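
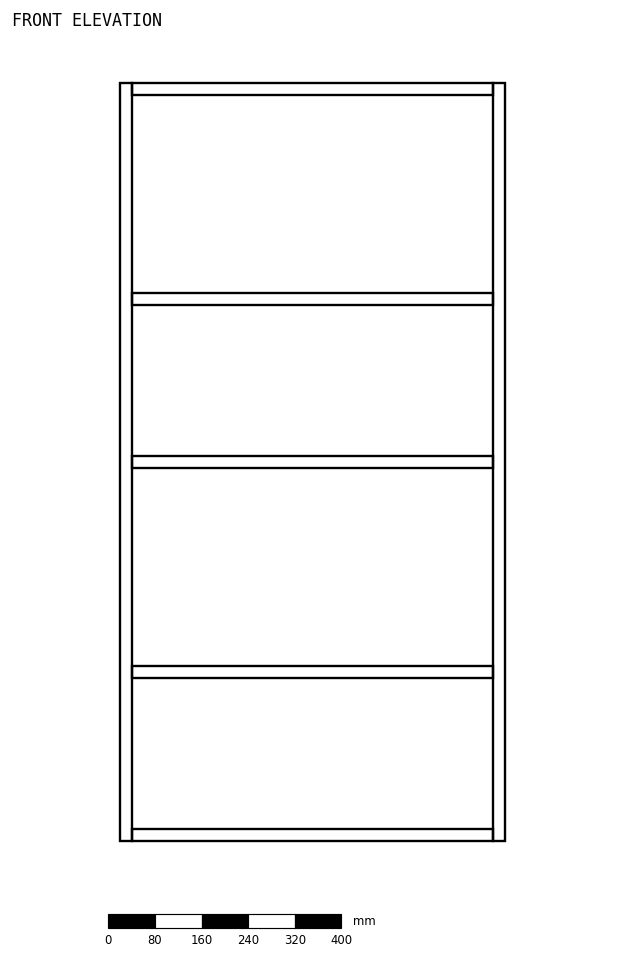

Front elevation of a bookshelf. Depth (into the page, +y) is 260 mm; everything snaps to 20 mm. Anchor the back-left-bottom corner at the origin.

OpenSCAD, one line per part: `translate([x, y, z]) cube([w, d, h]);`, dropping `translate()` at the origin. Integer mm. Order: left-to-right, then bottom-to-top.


cube([20, 260, 1300]);
translate([20, 0, 0]) cube([620, 260, 20]);
translate([20, 0, 280]) cube([620, 260, 20]);
translate([20, 0, 640]) cube([620, 260, 20]);
translate([20, 0, 920]) cube([620, 260, 20]);
translate([20, 0, 1280]) cube([620, 260, 20]);
translate([640, 0, 0]) cube([20, 260, 1300]);


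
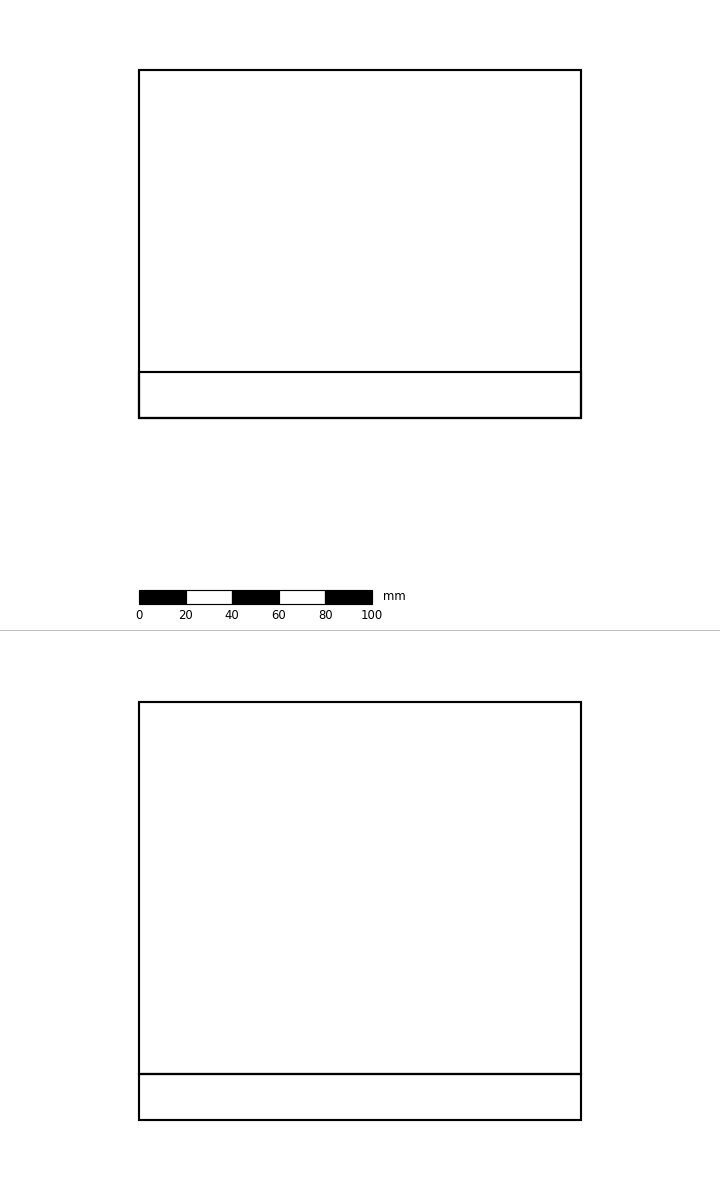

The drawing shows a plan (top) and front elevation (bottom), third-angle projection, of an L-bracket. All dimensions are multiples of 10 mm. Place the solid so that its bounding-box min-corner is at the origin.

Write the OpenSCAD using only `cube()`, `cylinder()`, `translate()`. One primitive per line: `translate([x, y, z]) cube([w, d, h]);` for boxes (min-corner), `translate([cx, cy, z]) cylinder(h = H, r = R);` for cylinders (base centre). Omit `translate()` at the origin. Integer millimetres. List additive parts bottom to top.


cube([190, 150, 20]);
translate([0, 0, 20]) cube([190, 20, 160]);


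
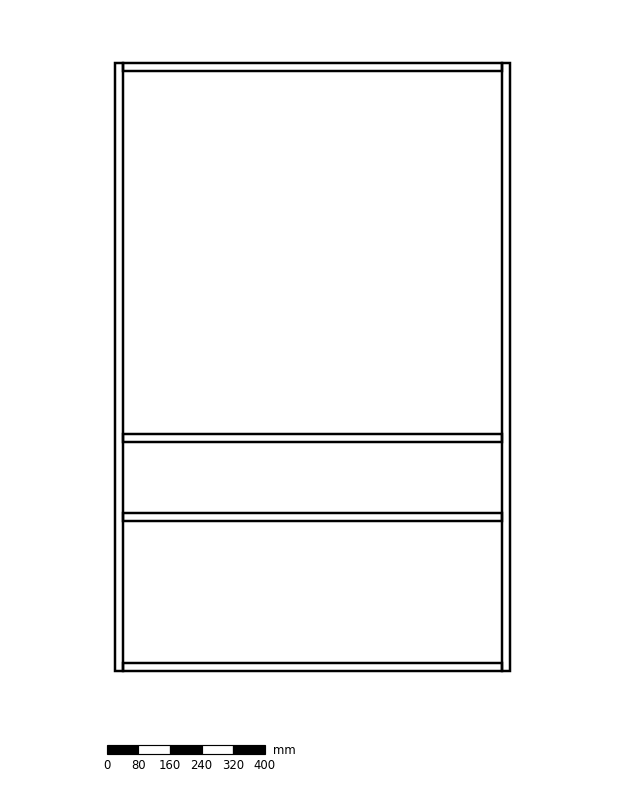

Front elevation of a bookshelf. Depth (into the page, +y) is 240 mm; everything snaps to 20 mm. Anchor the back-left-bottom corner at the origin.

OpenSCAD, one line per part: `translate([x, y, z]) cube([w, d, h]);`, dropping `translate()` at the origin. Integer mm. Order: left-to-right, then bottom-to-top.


cube([20, 240, 1540]);
translate([20, 0, 0]) cube([960, 240, 20]);
translate([20, 0, 380]) cube([960, 240, 20]);
translate([20, 0, 580]) cube([960, 240, 20]);
translate([20, 0, 1520]) cube([960, 240, 20]);
translate([980, 0, 0]) cube([20, 240, 1540]);


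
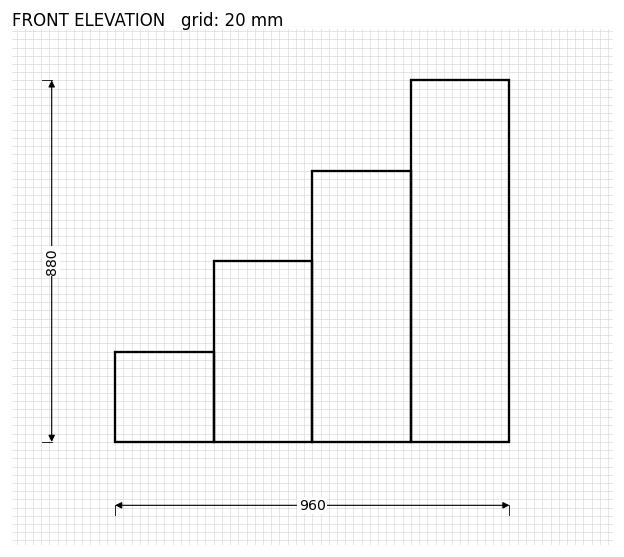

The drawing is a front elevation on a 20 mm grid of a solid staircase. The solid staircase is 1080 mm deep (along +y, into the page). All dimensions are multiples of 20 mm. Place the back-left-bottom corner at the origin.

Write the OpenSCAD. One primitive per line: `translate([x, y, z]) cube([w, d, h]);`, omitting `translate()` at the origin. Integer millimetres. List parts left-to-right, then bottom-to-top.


cube([240, 1080, 220]);
translate([240, 0, 0]) cube([240, 1080, 440]);
translate([480, 0, 0]) cube([240, 1080, 660]);
translate([720, 0, 0]) cube([240, 1080, 880]);


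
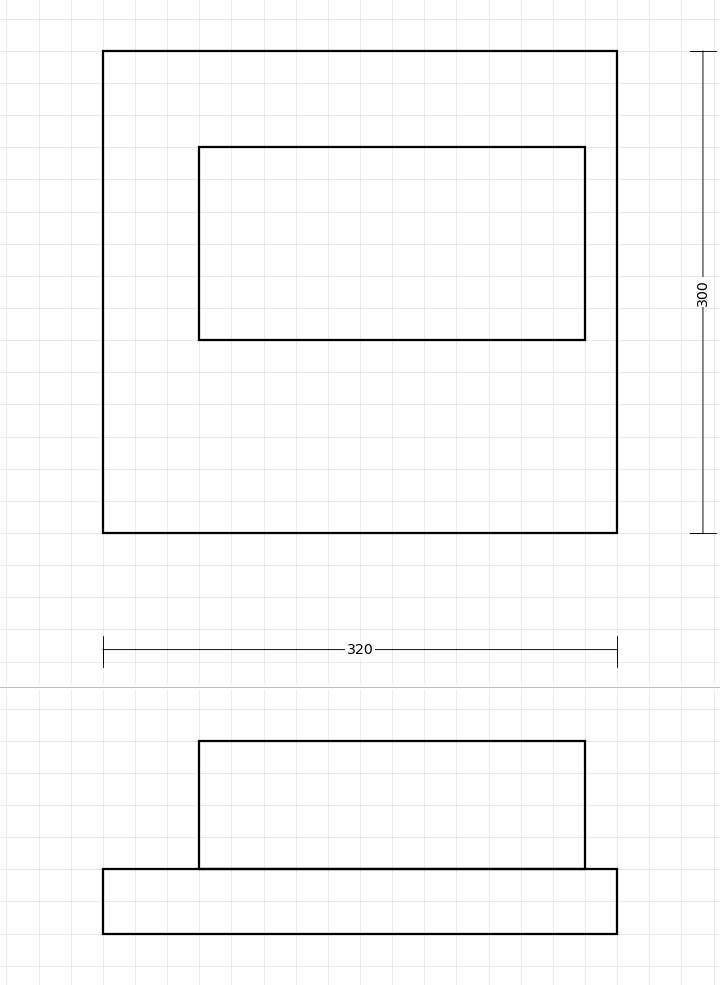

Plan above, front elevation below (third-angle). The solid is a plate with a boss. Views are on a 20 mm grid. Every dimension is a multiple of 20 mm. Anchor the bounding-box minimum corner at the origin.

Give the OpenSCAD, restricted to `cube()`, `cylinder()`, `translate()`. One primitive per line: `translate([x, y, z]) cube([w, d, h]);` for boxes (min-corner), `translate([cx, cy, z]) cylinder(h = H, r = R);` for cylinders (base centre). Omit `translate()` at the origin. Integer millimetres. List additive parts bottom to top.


cube([320, 300, 40]);
translate([60, 120, 40]) cube([240, 120, 80]);


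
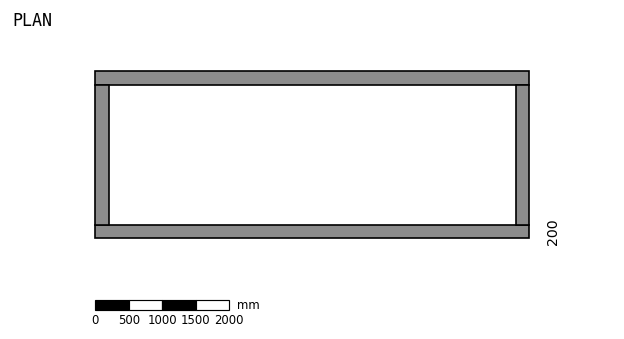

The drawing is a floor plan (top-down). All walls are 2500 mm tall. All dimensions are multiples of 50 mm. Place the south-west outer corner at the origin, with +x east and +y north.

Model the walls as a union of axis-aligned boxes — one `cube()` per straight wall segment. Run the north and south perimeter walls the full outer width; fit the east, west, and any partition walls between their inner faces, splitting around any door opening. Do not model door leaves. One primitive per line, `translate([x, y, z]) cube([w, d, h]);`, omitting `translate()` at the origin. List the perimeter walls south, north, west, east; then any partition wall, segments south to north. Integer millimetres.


cube([6500, 200, 2500]);
translate([0, 2300, 0]) cube([6500, 200, 2500]);
translate([0, 200, 0]) cube([200, 2100, 2500]);
translate([6300, 200, 0]) cube([200, 2100, 2500]);


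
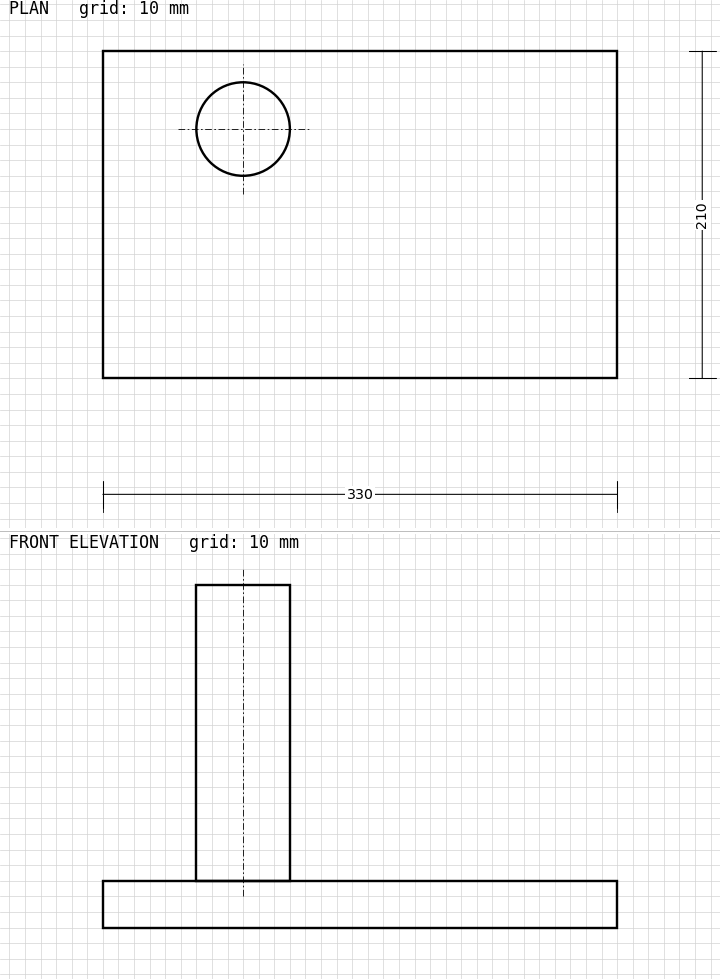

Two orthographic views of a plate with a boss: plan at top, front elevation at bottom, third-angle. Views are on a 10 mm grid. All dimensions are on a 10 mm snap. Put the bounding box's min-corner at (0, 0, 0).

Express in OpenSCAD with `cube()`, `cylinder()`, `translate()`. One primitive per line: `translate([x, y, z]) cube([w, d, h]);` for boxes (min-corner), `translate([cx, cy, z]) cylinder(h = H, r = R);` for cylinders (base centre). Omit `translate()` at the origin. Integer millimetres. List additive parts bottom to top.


cube([330, 210, 30]);
translate([90, 160, 30]) cylinder(h = 190, r = 30);


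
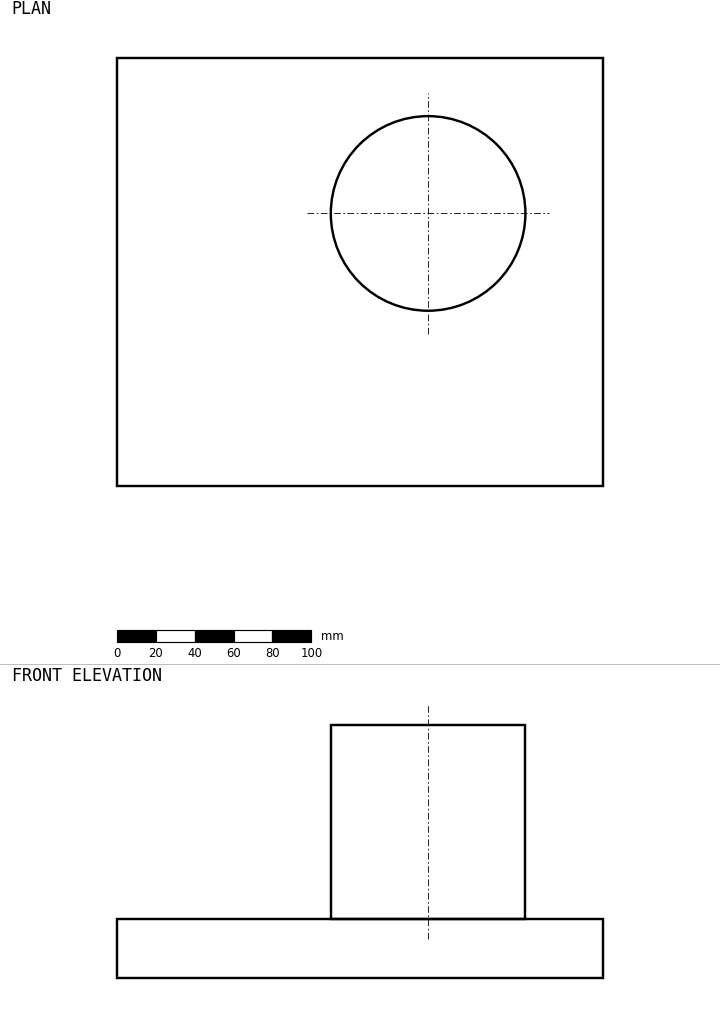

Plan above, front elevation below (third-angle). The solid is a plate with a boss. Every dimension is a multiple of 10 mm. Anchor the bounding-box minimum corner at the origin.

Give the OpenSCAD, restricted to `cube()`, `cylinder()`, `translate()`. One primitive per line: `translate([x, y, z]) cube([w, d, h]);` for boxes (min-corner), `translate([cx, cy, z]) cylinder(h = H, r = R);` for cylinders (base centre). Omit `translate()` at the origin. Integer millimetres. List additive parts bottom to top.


cube([250, 220, 30]);
translate([160, 140, 30]) cylinder(h = 100, r = 50);


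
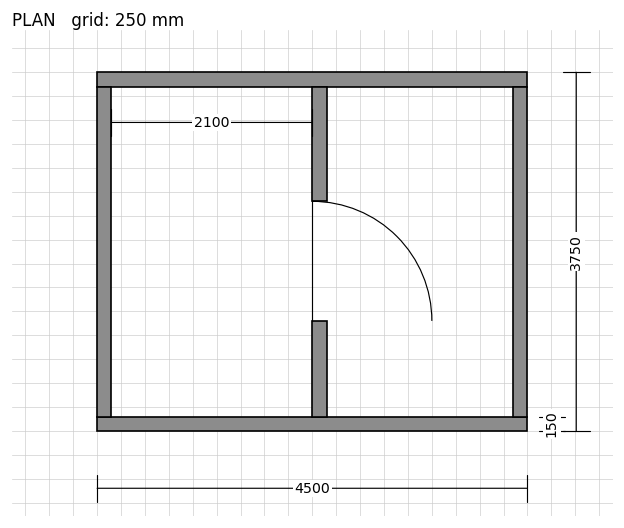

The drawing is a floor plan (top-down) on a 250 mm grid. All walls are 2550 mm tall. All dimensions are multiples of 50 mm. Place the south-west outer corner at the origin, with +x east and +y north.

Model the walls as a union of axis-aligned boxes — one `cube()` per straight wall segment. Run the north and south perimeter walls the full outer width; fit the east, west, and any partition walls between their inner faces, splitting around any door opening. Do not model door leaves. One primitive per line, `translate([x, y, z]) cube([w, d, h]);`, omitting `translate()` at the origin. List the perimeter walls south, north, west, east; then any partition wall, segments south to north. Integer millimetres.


cube([4500, 150, 2550]);
translate([0, 3600, 0]) cube([4500, 150, 2550]);
translate([0, 150, 0]) cube([150, 3450, 2550]);
translate([4350, 150, 0]) cube([150, 3450, 2550]);
translate([2250, 150, 0]) cube([150, 1000, 2550]);
translate([2250, 2400, 0]) cube([150, 1200, 2550]);


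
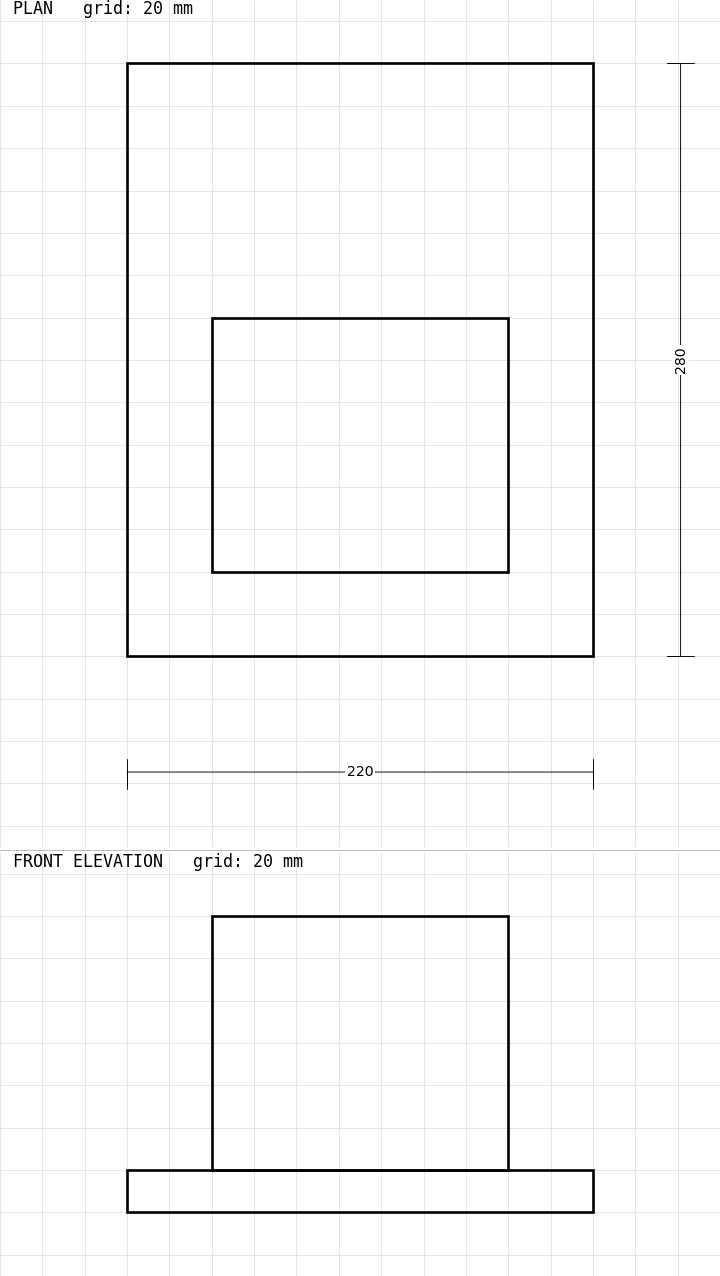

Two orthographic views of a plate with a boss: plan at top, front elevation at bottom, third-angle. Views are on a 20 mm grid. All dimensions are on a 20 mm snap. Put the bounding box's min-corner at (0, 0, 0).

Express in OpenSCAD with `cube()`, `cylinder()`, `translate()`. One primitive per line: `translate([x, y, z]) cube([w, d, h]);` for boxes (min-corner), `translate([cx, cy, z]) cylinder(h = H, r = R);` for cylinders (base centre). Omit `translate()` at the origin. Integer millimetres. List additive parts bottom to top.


cube([220, 280, 20]);
translate([40, 40, 20]) cube([140, 120, 120]);


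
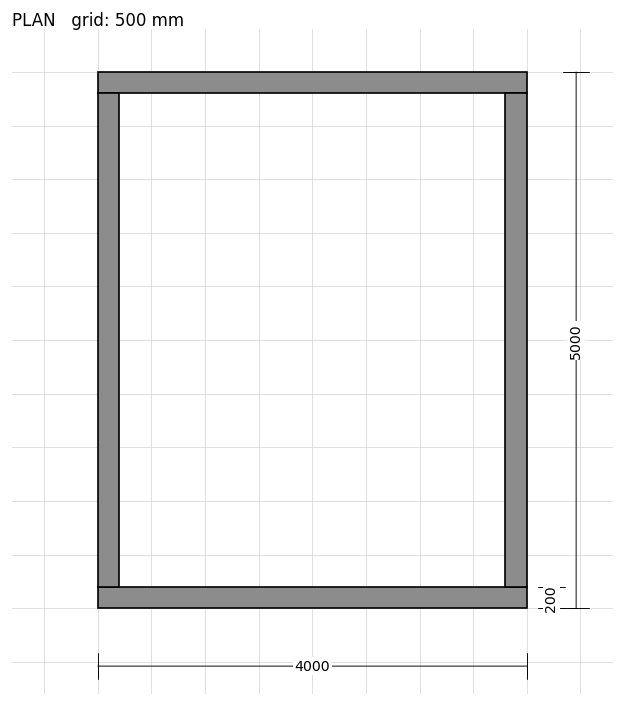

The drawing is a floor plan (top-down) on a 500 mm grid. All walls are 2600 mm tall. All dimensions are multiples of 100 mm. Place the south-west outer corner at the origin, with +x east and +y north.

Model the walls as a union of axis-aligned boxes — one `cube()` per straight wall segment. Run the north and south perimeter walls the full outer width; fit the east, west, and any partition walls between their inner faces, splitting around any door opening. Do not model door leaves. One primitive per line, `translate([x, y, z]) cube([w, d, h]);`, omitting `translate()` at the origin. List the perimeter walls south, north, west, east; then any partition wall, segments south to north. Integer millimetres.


cube([4000, 200, 2600]);
translate([0, 4800, 0]) cube([4000, 200, 2600]);
translate([0, 200, 0]) cube([200, 4600, 2600]);
translate([3800, 200, 0]) cube([200, 4600, 2600]);


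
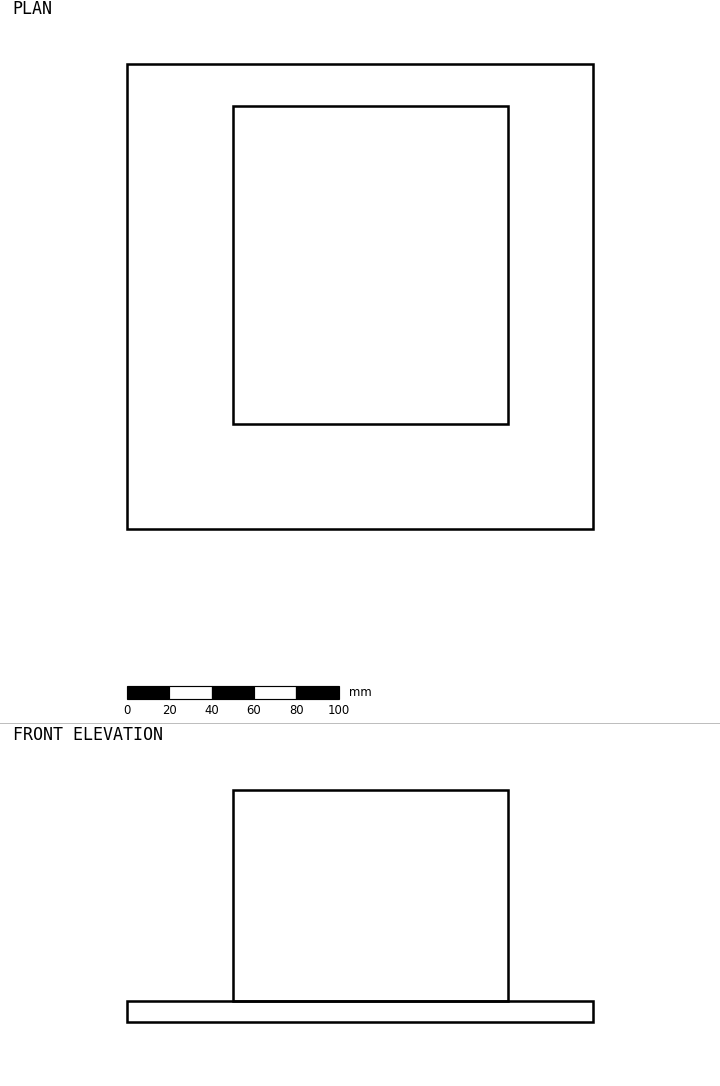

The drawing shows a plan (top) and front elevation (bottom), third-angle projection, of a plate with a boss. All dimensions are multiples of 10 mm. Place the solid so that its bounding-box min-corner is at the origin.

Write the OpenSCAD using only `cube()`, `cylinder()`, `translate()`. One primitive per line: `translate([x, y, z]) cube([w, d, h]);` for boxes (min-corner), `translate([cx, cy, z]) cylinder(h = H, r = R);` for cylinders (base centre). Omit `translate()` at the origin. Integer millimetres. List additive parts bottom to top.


cube([220, 220, 10]);
translate([50, 50, 10]) cube([130, 150, 100]);


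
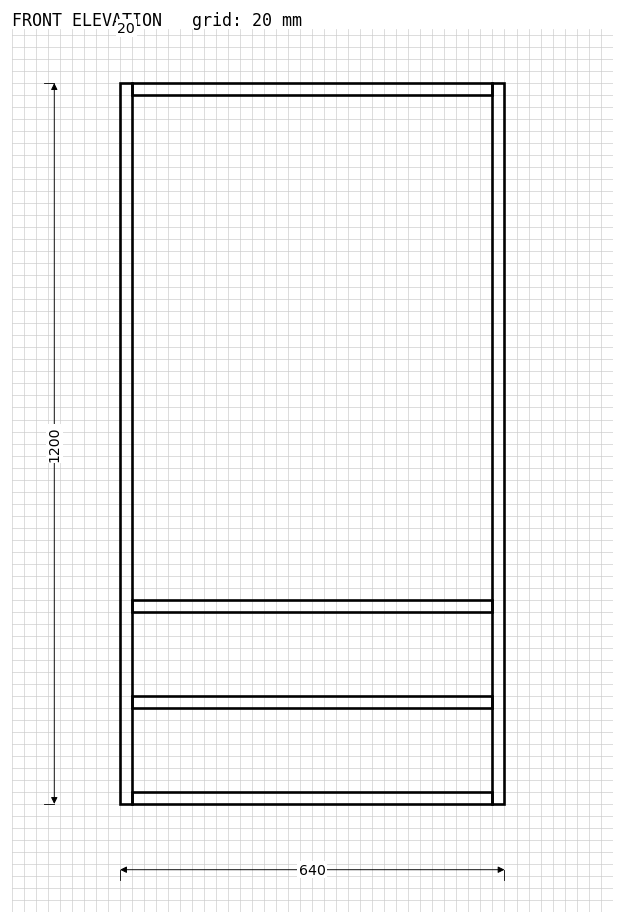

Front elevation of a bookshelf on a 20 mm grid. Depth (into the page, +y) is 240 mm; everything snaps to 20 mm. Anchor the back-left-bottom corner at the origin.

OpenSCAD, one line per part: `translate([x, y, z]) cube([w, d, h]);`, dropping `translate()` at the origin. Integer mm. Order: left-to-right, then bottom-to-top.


cube([20, 240, 1200]);
translate([20, 0, 0]) cube([600, 240, 20]);
translate([20, 0, 160]) cube([600, 240, 20]);
translate([20, 0, 320]) cube([600, 240, 20]);
translate([20, 0, 1180]) cube([600, 240, 20]);
translate([620, 0, 0]) cube([20, 240, 1200]);


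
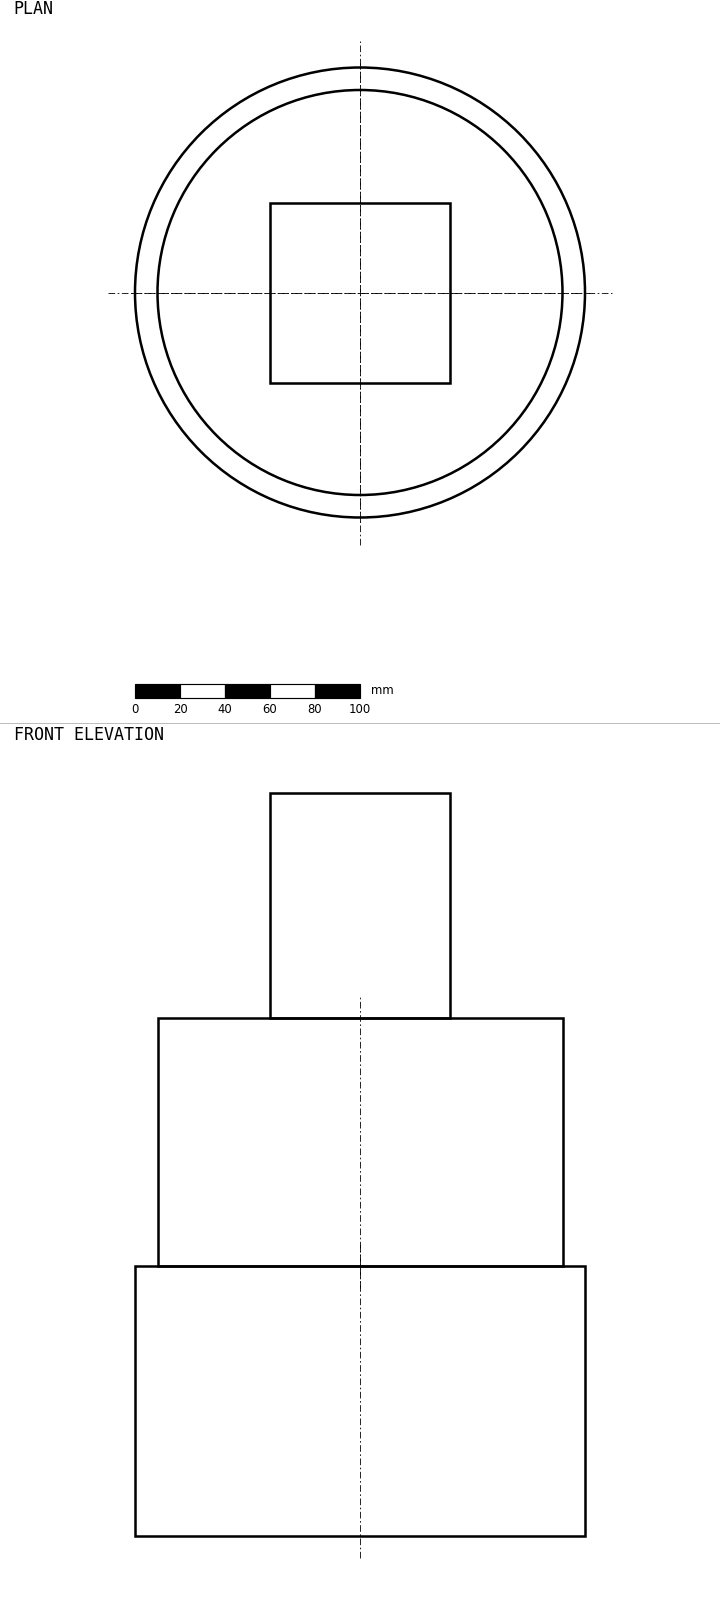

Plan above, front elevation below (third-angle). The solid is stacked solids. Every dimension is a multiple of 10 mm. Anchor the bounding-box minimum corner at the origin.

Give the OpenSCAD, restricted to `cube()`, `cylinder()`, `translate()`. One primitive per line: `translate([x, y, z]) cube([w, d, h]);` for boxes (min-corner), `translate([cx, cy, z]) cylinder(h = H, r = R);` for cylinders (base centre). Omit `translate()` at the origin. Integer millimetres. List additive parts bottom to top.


translate([100, 100, 0]) cylinder(h = 120, r = 100);
translate([100, 100, 120]) cylinder(h = 110, r = 90);
translate([60, 60, 230]) cube([80, 80, 100]);


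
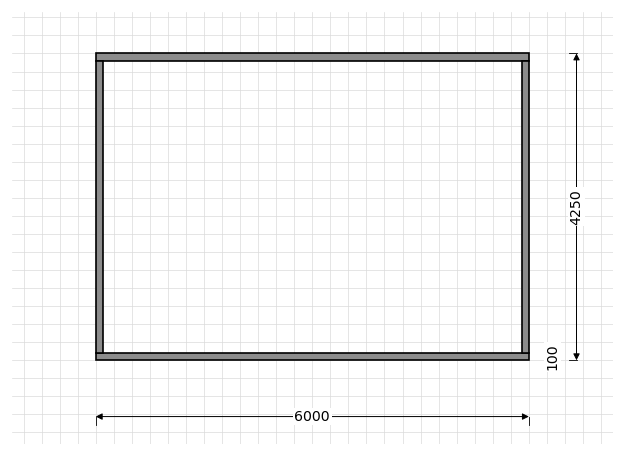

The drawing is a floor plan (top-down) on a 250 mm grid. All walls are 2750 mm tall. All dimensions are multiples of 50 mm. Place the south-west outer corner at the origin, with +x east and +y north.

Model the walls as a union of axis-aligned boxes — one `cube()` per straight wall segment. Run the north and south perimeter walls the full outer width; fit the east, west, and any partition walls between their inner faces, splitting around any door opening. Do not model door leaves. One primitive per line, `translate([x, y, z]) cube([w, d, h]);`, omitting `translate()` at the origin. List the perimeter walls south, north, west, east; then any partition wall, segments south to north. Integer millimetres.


cube([6000, 100, 2750]);
translate([0, 4150, 0]) cube([6000, 100, 2750]);
translate([0, 100, 0]) cube([100, 4050, 2750]);
translate([5900, 100, 0]) cube([100, 4050, 2750]);


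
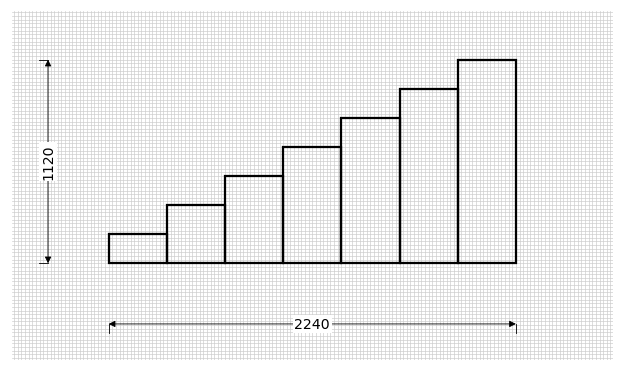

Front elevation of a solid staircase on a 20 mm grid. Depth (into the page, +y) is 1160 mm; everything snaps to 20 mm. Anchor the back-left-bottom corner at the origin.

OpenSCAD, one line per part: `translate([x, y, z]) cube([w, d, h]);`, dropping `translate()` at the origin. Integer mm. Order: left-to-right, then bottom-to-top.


cube([320, 1160, 160]);
translate([320, 0, 0]) cube([320, 1160, 320]);
translate([640, 0, 0]) cube([320, 1160, 480]);
translate([960, 0, 0]) cube([320, 1160, 640]);
translate([1280, 0, 0]) cube([320, 1160, 800]);
translate([1600, 0, 0]) cube([320, 1160, 960]);
translate([1920, 0, 0]) cube([320, 1160, 1120]);


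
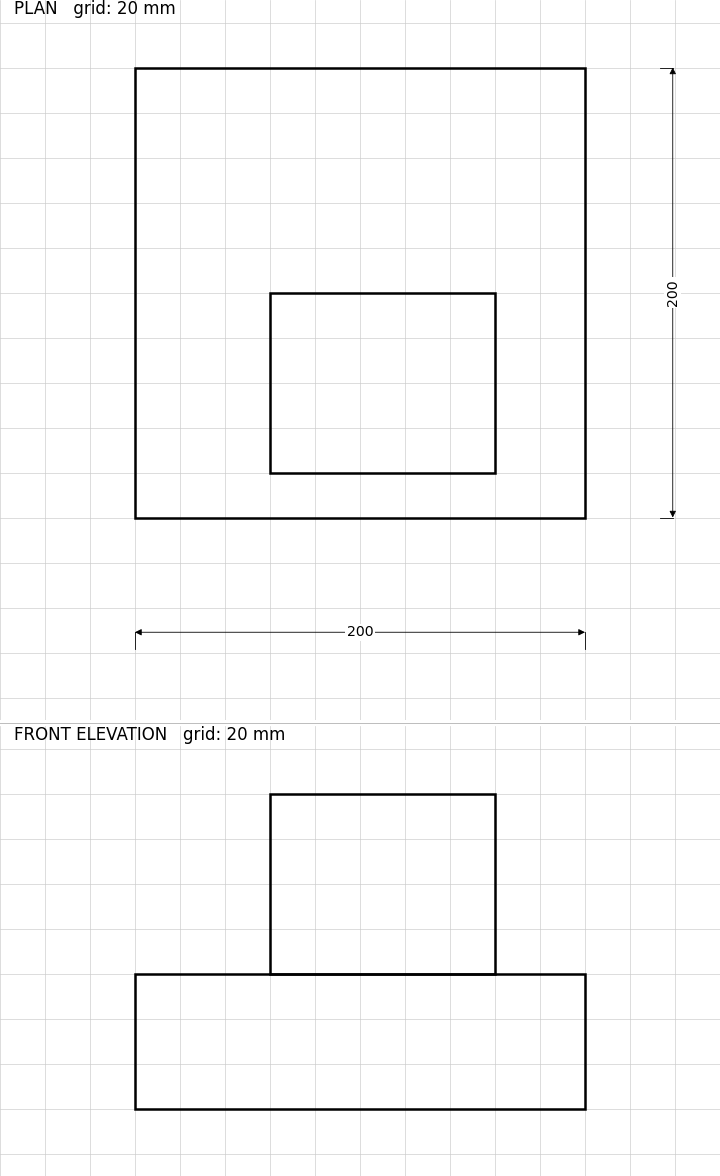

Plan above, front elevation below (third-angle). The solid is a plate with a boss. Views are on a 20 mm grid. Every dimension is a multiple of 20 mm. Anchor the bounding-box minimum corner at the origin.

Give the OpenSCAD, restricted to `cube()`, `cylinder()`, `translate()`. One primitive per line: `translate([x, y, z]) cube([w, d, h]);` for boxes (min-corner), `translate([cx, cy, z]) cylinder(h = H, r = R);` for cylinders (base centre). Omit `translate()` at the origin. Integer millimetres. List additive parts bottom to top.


cube([200, 200, 60]);
translate([60, 20, 60]) cube([100, 80, 80]);


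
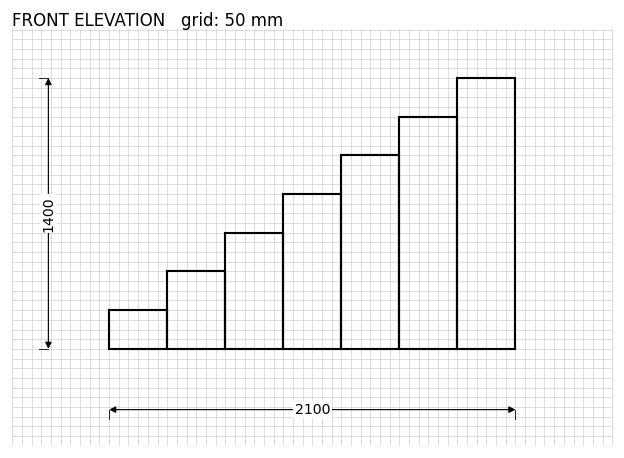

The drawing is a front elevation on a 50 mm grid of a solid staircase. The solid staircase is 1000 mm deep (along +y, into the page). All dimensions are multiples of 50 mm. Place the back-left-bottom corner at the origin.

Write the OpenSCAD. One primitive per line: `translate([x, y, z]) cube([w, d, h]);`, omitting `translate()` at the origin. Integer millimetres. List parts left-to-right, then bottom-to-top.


cube([300, 1000, 200]);
translate([300, 0, 0]) cube([300, 1000, 400]);
translate([600, 0, 0]) cube([300, 1000, 600]);
translate([900, 0, 0]) cube([300, 1000, 800]);
translate([1200, 0, 0]) cube([300, 1000, 1000]);
translate([1500, 0, 0]) cube([300, 1000, 1200]);
translate([1800, 0, 0]) cube([300, 1000, 1400]);


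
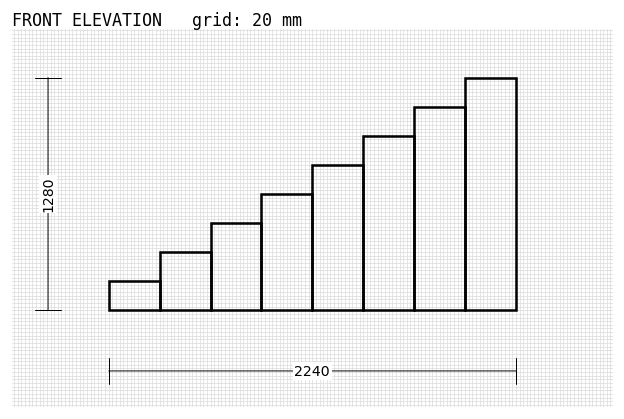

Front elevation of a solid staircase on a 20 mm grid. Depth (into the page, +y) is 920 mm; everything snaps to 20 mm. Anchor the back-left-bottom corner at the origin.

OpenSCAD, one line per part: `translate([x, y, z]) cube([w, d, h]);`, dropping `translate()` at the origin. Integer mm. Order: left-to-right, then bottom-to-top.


cube([280, 920, 160]);
translate([280, 0, 0]) cube([280, 920, 320]);
translate([560, 0, 0]) cube([280, 920, 480]);
translate([840, 0, 0]) cube([280, 920, 640]);
translate([1120, 0, 0]) cube([280, 920, 800]);
translate([1400, 0, 0]) cube([280, 920, 960]);
translate([1680, 0, 0]) cube([280, 920, 1120]);
translate([1960, 0, 0]) cube([280, 920, 1280]);


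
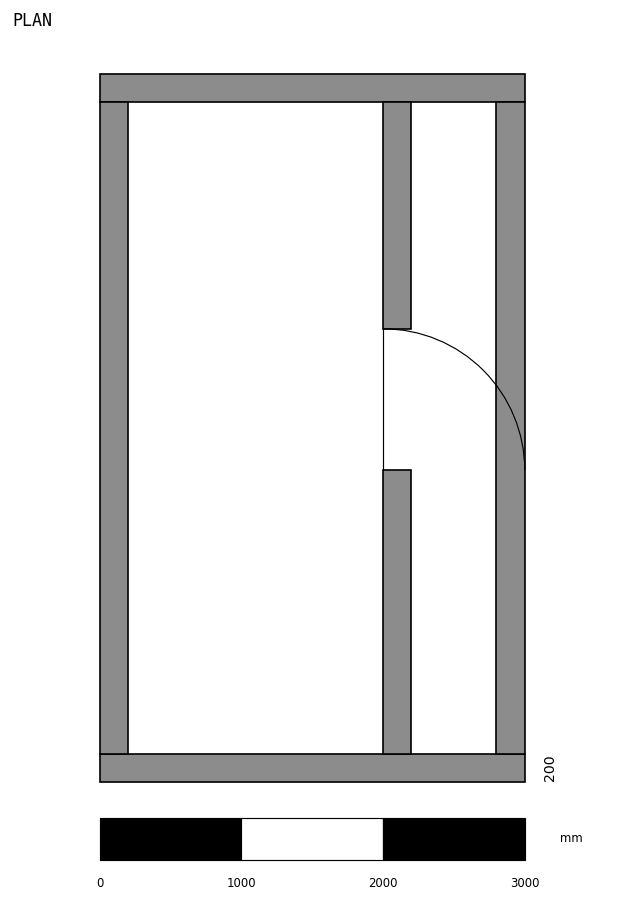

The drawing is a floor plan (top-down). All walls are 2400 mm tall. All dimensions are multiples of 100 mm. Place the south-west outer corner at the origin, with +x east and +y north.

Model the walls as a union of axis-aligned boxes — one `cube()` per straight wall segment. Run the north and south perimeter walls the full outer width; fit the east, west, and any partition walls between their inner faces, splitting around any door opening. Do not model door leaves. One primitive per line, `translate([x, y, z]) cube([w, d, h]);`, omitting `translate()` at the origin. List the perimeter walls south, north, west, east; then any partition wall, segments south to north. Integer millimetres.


cube([3000, 200, 2400]);
translate([0, 4800, 0]) cube([3000, 200, 2400]);
translate([0, 200, 0]) cube([200, 4600, 2400]);
translate([2800, 200, 0]) cube([200, 4600, 2400]);
translate([2000, 200, 0]) cube([200, 2000, 2400]);
translate([2000, 3200, 0]) cube([200, 1600, 2400]);


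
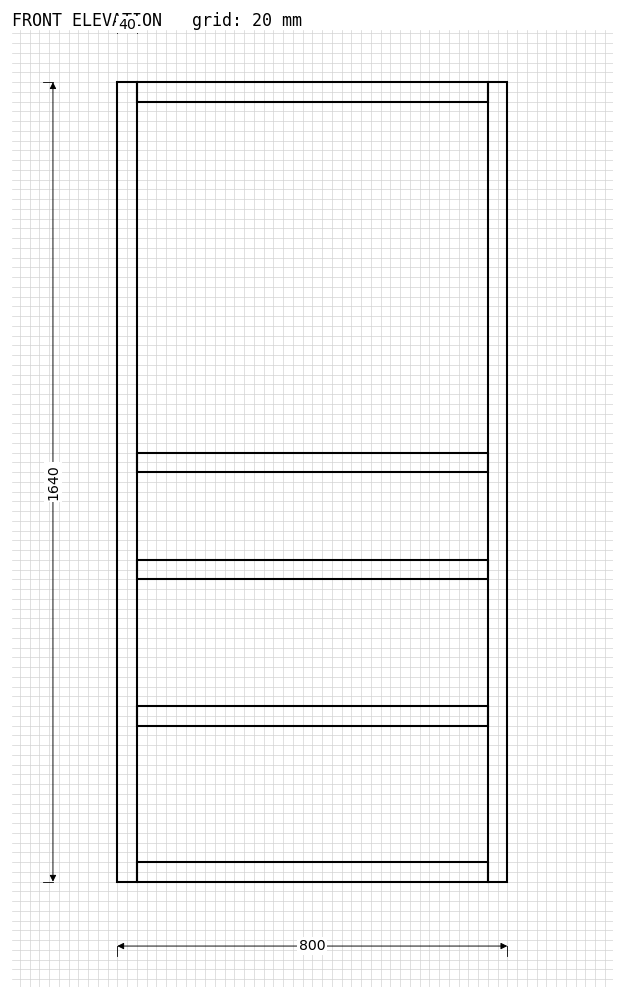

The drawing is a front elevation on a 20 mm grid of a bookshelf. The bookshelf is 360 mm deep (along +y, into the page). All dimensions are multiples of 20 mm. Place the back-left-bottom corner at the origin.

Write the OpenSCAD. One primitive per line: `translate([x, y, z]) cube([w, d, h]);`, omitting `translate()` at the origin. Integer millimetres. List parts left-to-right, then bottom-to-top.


cube([40, 360, 1640]);
translate([40, 0, 0]) cube([720, 360, 40]);
translate([40, 0, 320]) cube([720, 360, 40]);
translate([40, 0, 620]) cube([720, 360, 40]);
translate([40, 0, 840]) cube([720, 360, 40]);
translate([40, 0, 1600]) cube([720, 360, 40]);
translate([760, 0, 0]) cube([40, 360, 1640]);


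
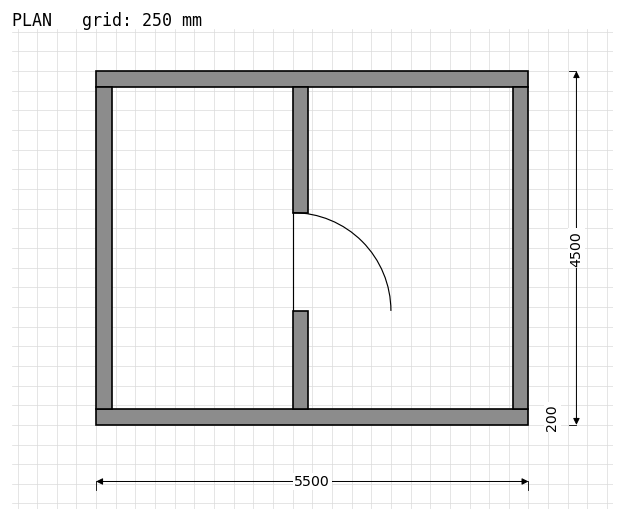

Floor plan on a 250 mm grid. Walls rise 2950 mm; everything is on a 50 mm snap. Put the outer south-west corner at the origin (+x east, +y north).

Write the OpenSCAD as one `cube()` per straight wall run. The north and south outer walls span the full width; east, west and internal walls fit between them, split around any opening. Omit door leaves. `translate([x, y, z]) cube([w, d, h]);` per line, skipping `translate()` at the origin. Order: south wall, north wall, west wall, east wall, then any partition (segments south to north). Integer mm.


cube([5500, 200, 2950]);
translate([0, 4300, 0]) cube([5500, 200, 2950]);
translate([0, 200, 0]) cube([200, 4100, 2950]);
translate([5300, 200, 0]) cube([200, 4100, 2950]);
translate([2500, 200, 0]) cube([200, 1250, 2950]);
translate([2500, 2700, 0]) cube([200, 1600, 2950]);


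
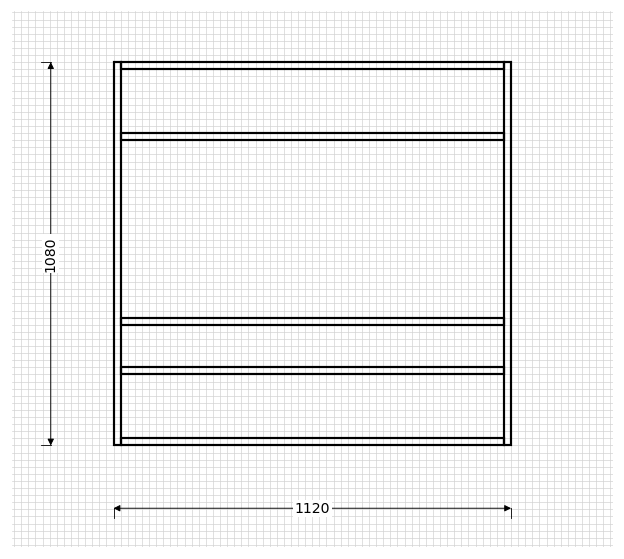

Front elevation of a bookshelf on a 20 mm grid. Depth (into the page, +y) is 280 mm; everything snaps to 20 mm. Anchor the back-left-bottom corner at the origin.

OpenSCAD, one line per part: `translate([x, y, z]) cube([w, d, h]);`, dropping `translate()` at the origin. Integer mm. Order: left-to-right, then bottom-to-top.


cube([20, 280, 1080]);
translate([20, 0, 0]) cube([1080, 280, 20]);
translate([20, 0, 200]) cube([1080, 280, 20]);
translate([20, 0, 340]) cube([1080, 280, 20]);
translate([20, 0, 860]) cube([1080, 280, 20]);
translate([20, 0, 1060]) cube([1080, 280, 20]);
translate([1100, 0, 0]) cube([20, 280, 1080]);


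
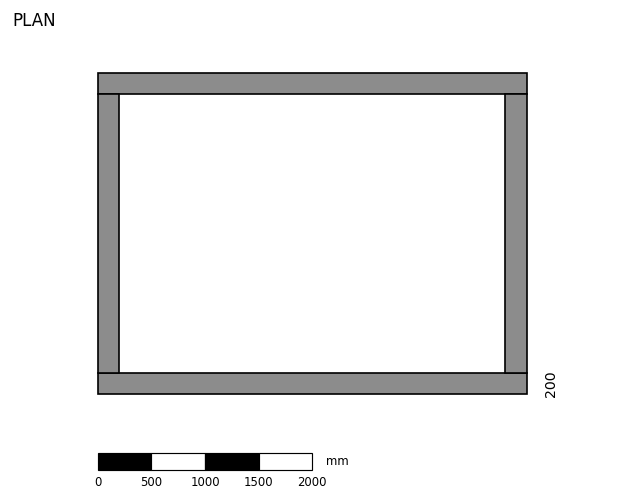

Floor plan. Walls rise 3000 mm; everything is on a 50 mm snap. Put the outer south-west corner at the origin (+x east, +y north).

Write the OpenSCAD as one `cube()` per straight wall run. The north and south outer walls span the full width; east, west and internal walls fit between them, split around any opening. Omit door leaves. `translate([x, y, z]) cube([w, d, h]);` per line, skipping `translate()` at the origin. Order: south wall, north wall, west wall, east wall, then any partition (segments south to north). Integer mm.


cube([4000, 200, 3000]);
translate([0, 2800, 0]) cube([4000, 200, 3000]);
translate([0, 200, 0]) cube([200, 2600, 3000]);
translate([3800, 200, 0]) cube([200, 2600, 3000]);


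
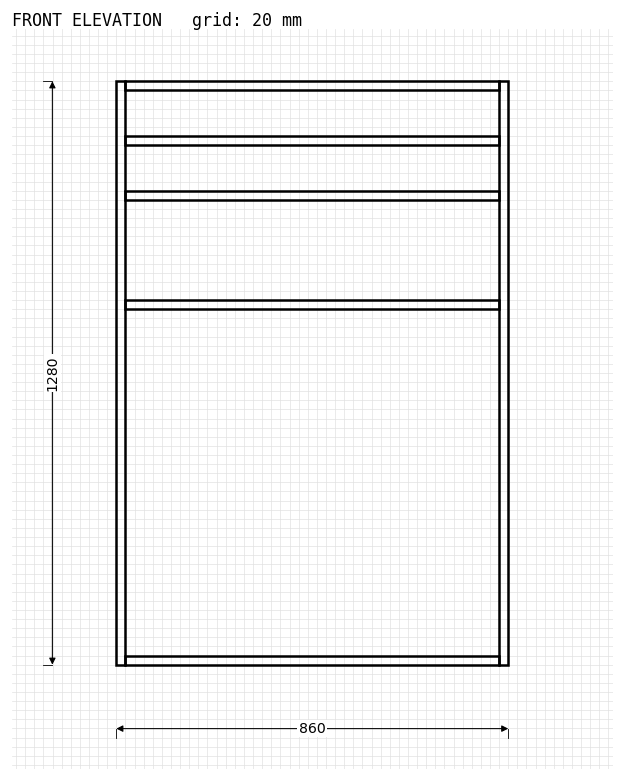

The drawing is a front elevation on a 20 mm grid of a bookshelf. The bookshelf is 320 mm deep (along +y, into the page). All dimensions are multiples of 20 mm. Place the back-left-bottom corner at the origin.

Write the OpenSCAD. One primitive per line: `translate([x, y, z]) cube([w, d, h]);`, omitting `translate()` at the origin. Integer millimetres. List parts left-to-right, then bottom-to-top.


cube([20, 320, 1280]);
translate([20, 0, 0]) cube([820, 320, 20]);
translate([20, 0, 780]) cube([820, 320, 20]);
translate([20, 0, 1020]) cube([820, 320, 20]);
translate([20, 0, 1140]) cube([820, 320, 20]);
translate([20, 0, 1260]) cube([820, 320, 20]);
translate([840, 0, 0]) cube([20, 320, 1280]);


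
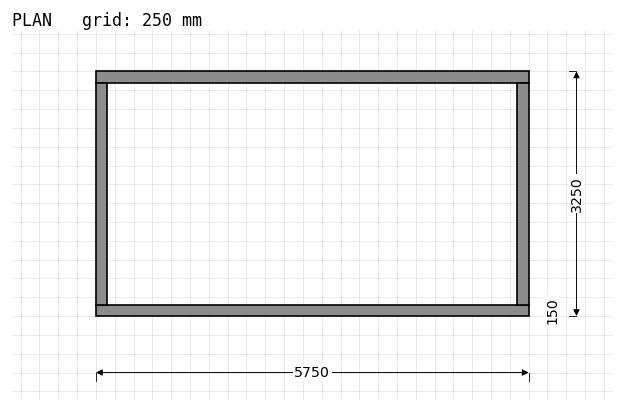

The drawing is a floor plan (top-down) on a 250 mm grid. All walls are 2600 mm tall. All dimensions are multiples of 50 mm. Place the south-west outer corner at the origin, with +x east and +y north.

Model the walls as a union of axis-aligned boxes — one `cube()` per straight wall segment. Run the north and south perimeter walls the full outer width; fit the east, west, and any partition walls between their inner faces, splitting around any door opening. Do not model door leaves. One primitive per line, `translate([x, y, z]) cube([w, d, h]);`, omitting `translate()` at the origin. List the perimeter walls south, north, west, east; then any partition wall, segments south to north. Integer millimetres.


cube([5750, 150, 2600]);
translate([0, 3100, 0]) cube([5750, 150, 2600]);
translate([0, 150, 0]) cube([150, 2950, 2600]);
translate([5600, 150, 0]) cube([150, 2950, 2600]);


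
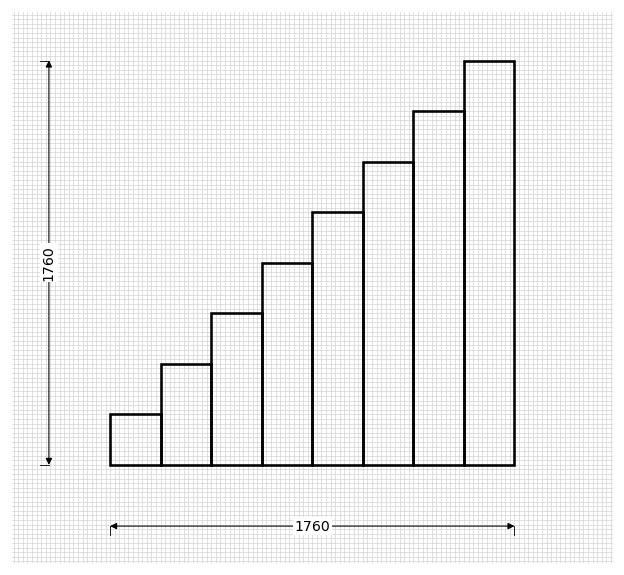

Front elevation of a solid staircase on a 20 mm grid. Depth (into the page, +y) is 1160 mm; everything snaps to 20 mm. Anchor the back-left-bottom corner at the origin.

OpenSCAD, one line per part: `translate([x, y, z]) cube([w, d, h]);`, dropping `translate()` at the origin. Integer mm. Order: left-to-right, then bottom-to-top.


cube([220, 1160, 220]);
translate([220, 0, 0]) cube([220, 1160, 440]);
translate([440, 0, 0]) cube([220, 1160, 660]);
translate([660, 0, 0]) cube([220, 1160, 880]);
translate([880, 0, 0]) cube([220, 1160, 1100]);
translate([1100, 0, 0]) cube([220, 1160, 1320]);
translate([1320, 0, 0]) cube([220, 1160, 1540]);
translate([1540, 0, 0]) cube([220, 1160, 1760]);


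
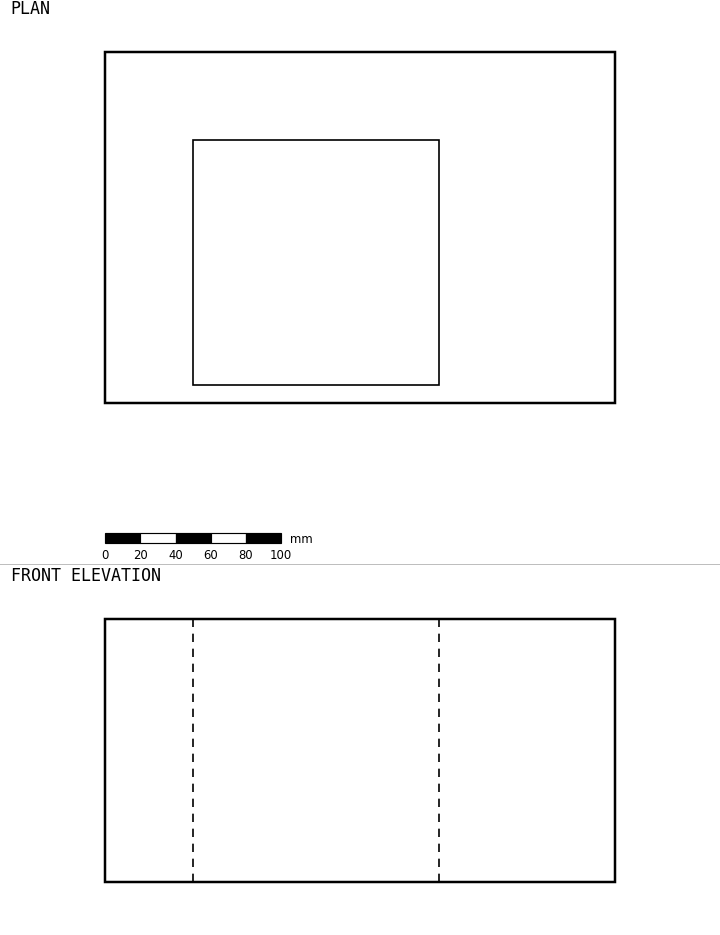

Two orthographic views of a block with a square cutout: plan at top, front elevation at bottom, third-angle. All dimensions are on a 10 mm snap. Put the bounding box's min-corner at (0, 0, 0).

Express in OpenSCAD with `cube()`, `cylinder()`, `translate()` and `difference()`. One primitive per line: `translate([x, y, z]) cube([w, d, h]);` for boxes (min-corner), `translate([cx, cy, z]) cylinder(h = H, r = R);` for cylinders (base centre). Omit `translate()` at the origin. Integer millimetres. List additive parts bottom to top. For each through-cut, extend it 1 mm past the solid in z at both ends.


difference() {
  cube([290, 200, 150]);
  translate([50, 10, -1]) cube([140, 140, 152]);
}


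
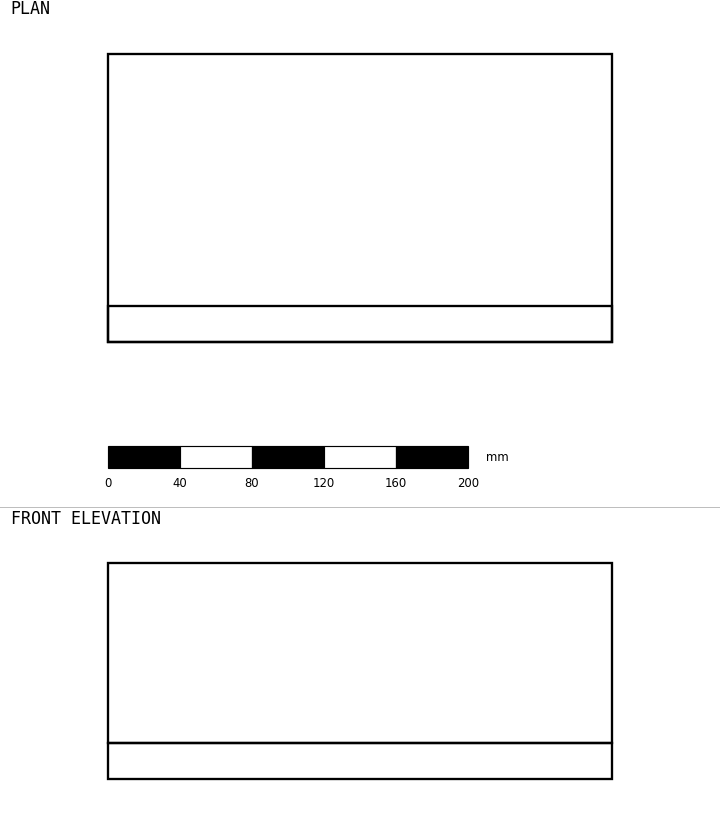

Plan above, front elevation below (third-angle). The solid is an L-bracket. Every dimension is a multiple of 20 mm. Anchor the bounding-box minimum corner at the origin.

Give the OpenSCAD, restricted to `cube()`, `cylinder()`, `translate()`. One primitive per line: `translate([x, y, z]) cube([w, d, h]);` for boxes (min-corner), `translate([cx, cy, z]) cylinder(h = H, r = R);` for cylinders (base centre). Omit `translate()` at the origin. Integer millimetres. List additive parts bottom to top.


cube([280, 160, 20]);
translate([0, 0, 20]) cube([280, 20, 100]);


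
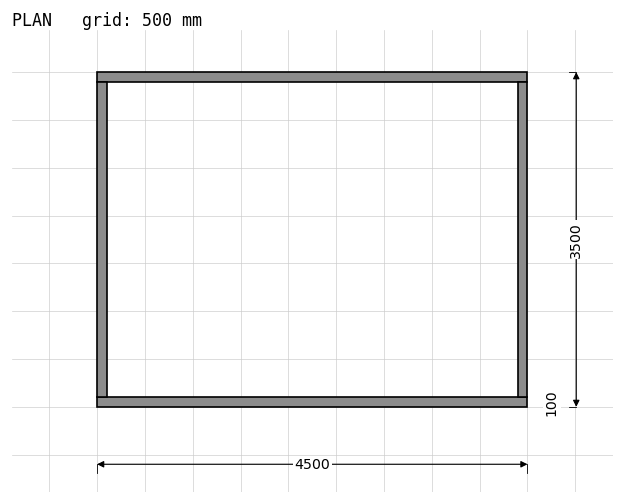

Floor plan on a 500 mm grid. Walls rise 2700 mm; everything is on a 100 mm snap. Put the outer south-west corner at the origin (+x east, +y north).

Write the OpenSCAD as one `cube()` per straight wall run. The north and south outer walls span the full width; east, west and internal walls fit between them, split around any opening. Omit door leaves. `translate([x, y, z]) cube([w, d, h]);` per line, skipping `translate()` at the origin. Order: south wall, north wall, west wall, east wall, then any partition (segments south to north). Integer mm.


cube([4500, 100, 2700]);
translate([0, 3400, 0]) cube([4500, 100, 2700]);
translate([0, 100, 0]) cube([100, 3300, 2700]);
translate([4400, 100, 0]) cube([100, 3300, 2700]);


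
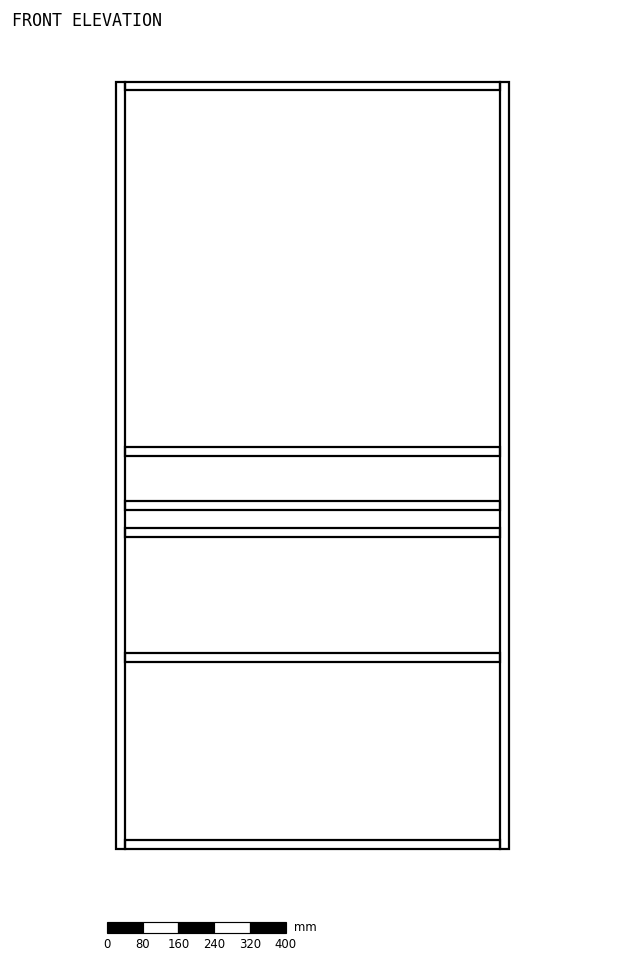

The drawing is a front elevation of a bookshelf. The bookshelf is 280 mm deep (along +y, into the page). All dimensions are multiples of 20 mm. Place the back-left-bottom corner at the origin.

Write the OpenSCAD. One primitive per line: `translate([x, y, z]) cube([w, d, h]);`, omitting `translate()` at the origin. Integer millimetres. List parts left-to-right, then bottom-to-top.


cube([20, 280, 1720]);
translate([20, 0, 0]) cube([840, 280, 20]);
translate([20, 0, 420]) cube([840, 280, 20]);
translate([20, 0, 700]) cube([840, 280, 20]);
translate([20, 0, 760]) cube([840, 280, 20]);
translate([20, 0, 880]) cube([840, 280, 20]);
translate([20, 0, 1700]) cube([840, 280, 20]);
translate([860, 0, 0]) cube([20, 280, 1720]);


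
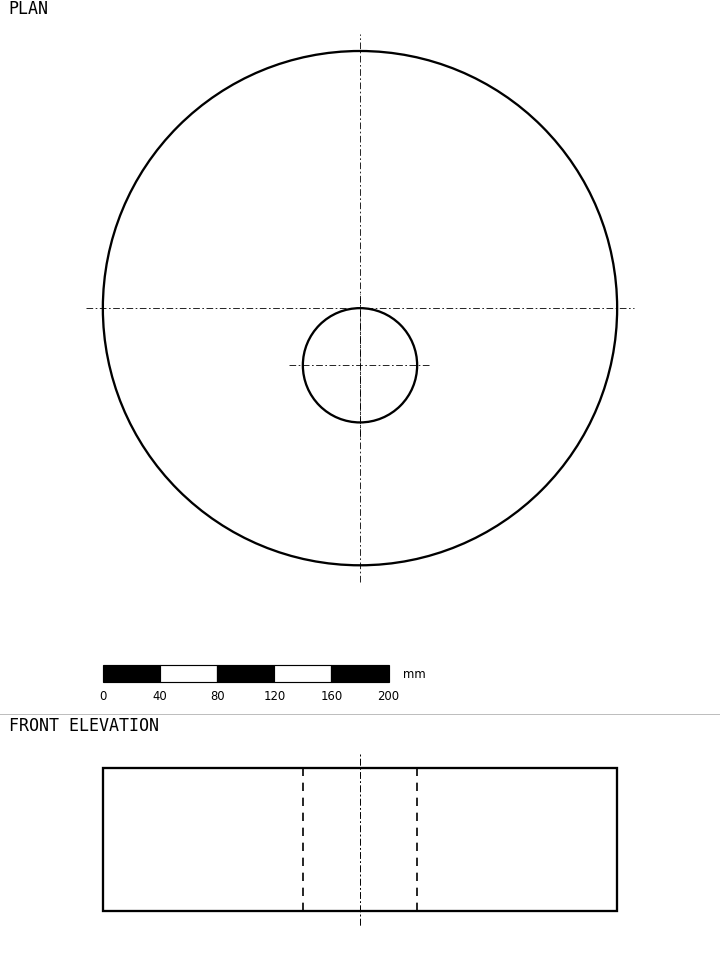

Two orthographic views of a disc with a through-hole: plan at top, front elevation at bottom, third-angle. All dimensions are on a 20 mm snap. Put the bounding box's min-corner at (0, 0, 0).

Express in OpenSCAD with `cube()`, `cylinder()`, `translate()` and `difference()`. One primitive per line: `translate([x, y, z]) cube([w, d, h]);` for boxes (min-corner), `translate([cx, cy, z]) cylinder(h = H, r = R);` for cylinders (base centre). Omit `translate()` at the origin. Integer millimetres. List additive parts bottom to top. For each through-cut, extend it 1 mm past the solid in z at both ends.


difference() {
  translate([180, 180, 0]) cylinder(h = 100, r = 180);
  translate([180, 140, -1]) cylinder(h = 102, r = 40);
}


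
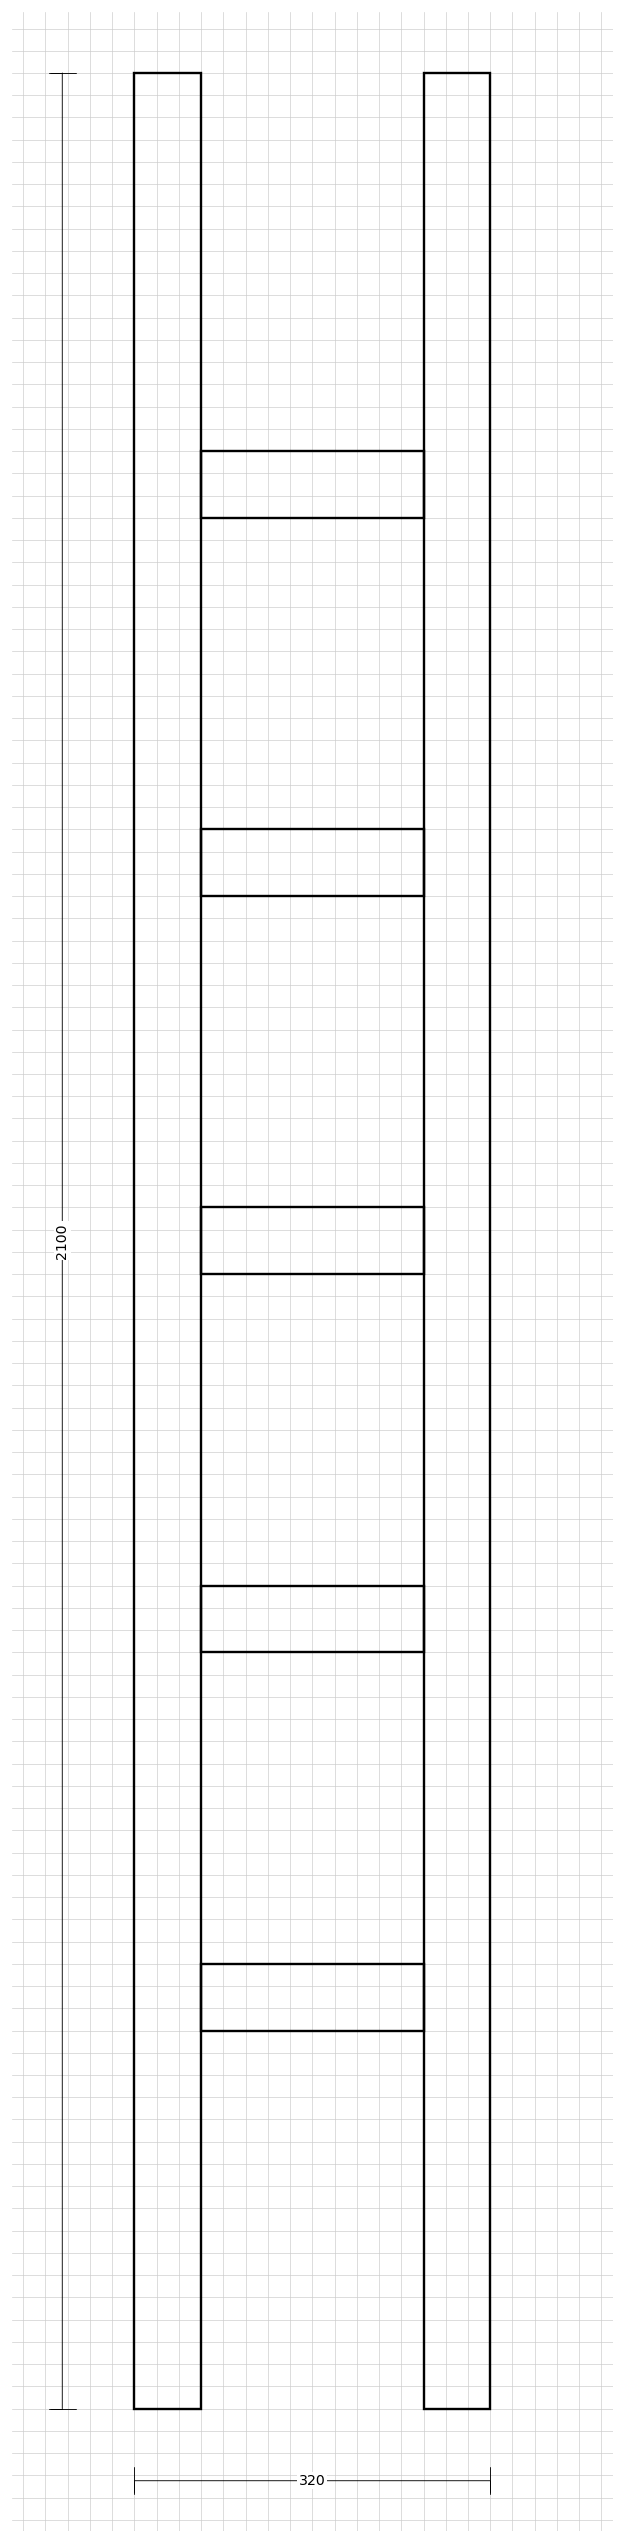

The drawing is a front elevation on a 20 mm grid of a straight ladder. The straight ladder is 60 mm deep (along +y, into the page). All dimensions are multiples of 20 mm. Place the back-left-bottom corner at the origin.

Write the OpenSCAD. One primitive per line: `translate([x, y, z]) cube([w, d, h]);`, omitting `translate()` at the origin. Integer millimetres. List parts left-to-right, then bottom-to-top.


cube([60, 60, 2100]);
translate([60, 0, 340]) cube([200, 60, 60]);
translate([60, 0, 680]) cube([200, 60, 60]);
translate([60, 0, 1020]) cube([200, 60, 60]);
translate([60, 0, 1360]) cube([200, 60, 60]);
translate([60, 0, 1700]) cube([200, 60, 60]);
translate([260, 0, 0]) cube([60, 60, 2100]);


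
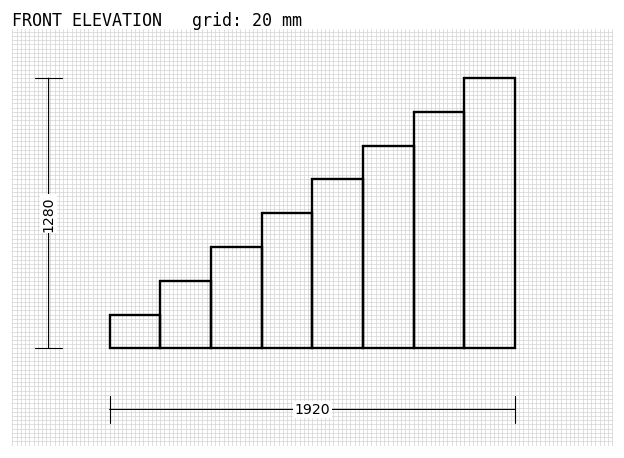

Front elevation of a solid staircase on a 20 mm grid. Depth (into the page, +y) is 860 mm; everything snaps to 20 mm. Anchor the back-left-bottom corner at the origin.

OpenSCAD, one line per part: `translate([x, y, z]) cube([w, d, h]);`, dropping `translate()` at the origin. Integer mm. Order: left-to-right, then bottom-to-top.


cube([240, 860, 160]);
translate([240, 0, 0]) cube([240, 860, 320]);
translate([480, 0, 0]) cube([240, 860, 480]);
translate([720, 0, 0]) cube([240, 860, 640]);
translate([960, 0, 0]) cube([240, 860, 800]);
translate([1200, 0, 0]) cube([240, 860, 960]);
translate([1440, 0, 0]) cube([240, 860, 1120]);
translate([1680, 0, 0]) cube([240, 860, 1280]);


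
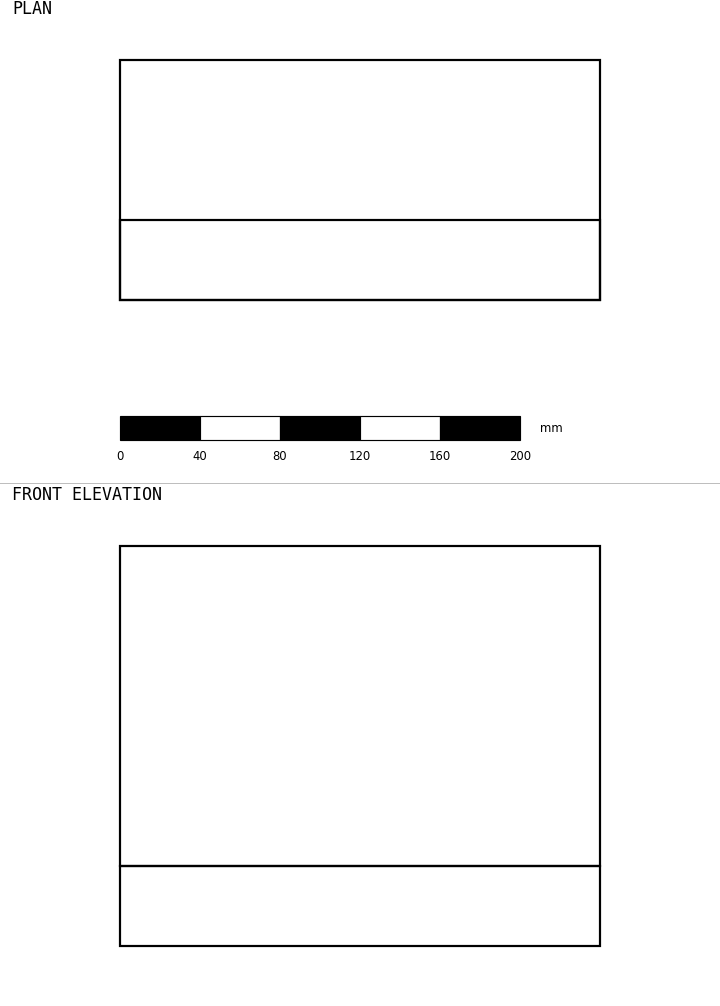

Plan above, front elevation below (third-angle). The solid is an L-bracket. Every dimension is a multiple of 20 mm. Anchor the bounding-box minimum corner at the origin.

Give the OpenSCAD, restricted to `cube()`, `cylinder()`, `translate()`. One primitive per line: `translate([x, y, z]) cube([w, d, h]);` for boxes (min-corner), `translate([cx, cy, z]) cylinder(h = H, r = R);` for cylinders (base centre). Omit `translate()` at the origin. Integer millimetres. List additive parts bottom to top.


cube([240, 120, 40]);
translate([0, 0, 40]) cube([240, 40, 160]);


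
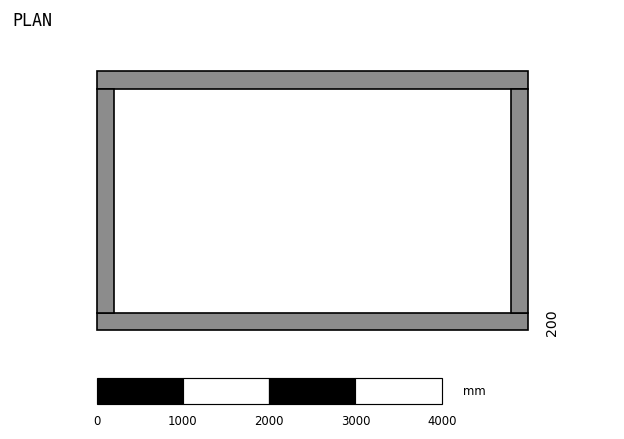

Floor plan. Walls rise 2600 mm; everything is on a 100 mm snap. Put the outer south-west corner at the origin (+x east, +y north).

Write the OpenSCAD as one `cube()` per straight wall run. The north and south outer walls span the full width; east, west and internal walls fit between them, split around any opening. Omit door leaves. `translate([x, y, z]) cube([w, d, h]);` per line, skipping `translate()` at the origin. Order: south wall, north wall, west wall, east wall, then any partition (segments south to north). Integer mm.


cube([5000, 200, 2600]);
translate([0, 2800, 0]) cube([5000, 200, 2600]);
translate([0, 200, 0]) cube([200, 2600, 2600]);
translate([4800, 200, 0]) cube([200, 2600, 2600]);


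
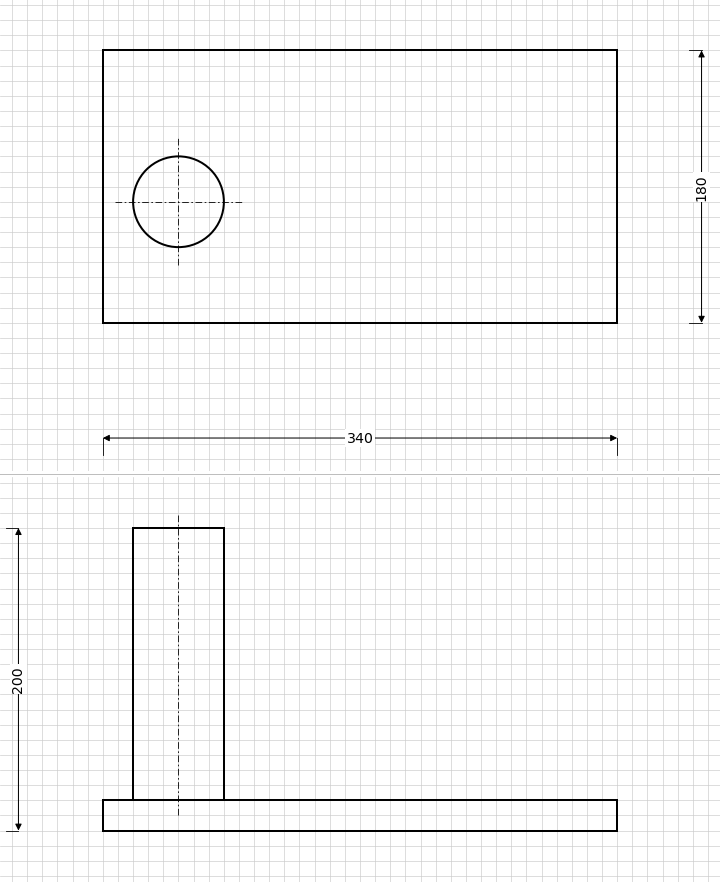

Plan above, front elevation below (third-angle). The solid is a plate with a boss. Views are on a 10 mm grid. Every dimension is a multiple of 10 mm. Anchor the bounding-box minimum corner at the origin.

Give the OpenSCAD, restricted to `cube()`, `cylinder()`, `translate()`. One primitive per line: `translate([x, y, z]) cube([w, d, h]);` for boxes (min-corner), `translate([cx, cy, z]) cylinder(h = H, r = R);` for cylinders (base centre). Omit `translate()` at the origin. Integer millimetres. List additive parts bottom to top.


cube([340, 180, 20]);
translate([50, 80, 20]) cylinder(h = 180, r = 30);


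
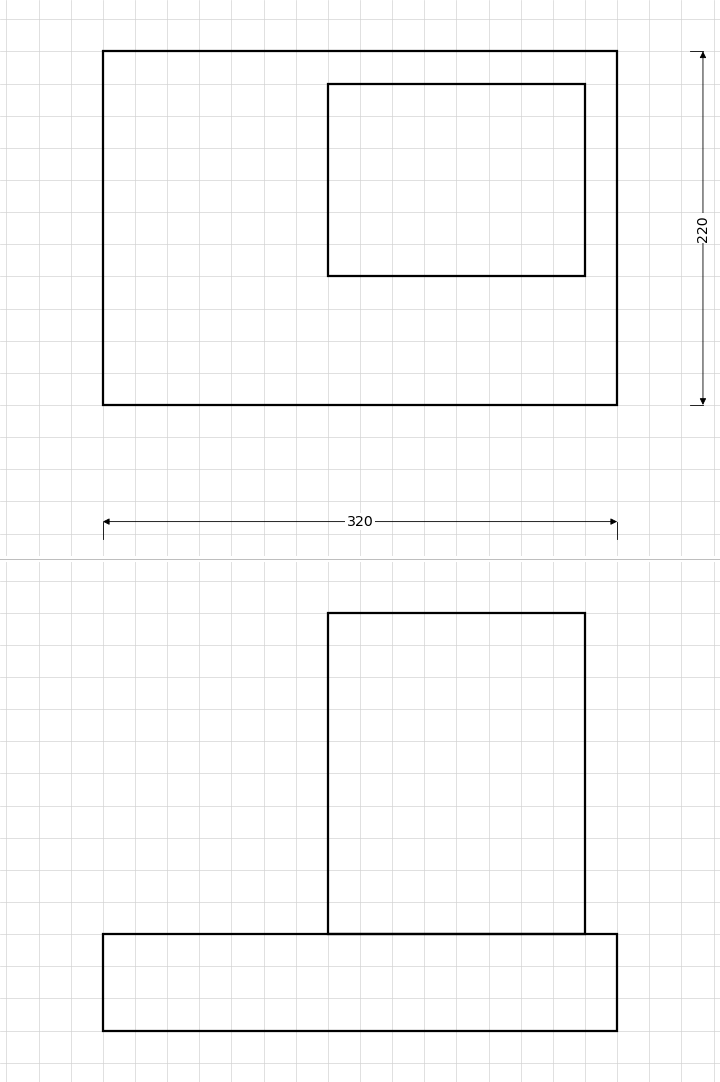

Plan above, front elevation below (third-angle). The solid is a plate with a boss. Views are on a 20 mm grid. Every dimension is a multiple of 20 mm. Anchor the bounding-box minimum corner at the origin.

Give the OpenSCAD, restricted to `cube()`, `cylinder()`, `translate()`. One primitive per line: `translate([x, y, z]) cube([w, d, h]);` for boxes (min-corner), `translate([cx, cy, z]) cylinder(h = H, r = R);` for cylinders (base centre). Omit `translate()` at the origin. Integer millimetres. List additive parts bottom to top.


cube([320, 220, 60]);
translate([140, 80, 60]) cube([160, 120, 200]);
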